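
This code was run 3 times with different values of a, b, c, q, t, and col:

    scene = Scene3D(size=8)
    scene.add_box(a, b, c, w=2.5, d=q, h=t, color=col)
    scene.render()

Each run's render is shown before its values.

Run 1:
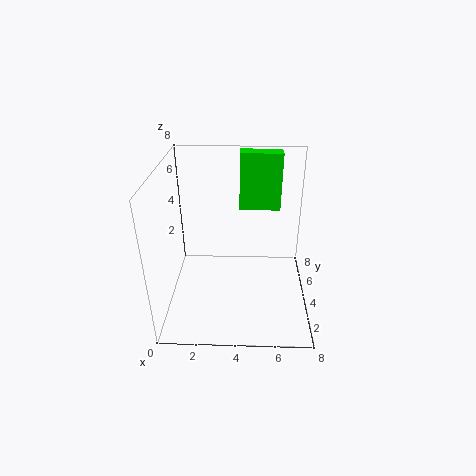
a = 4; b = 6.5; c = 4.5; q = 1; t = 3.5; col = 'lime'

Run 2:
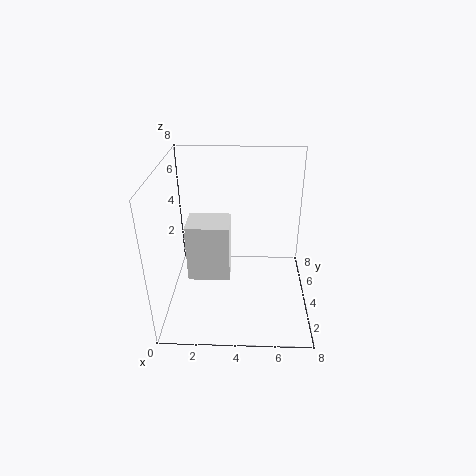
a = 1; b = 4; c = 1; q = 2; t = 3.5; col = 'white'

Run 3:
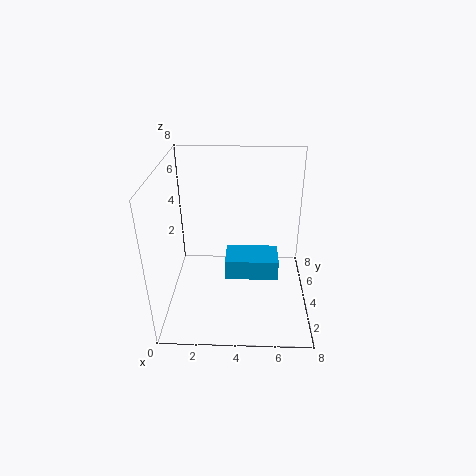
a = 3.5; b = 1; c = 3.5; q = 1.5; t = 1; col = 'deepskyblue'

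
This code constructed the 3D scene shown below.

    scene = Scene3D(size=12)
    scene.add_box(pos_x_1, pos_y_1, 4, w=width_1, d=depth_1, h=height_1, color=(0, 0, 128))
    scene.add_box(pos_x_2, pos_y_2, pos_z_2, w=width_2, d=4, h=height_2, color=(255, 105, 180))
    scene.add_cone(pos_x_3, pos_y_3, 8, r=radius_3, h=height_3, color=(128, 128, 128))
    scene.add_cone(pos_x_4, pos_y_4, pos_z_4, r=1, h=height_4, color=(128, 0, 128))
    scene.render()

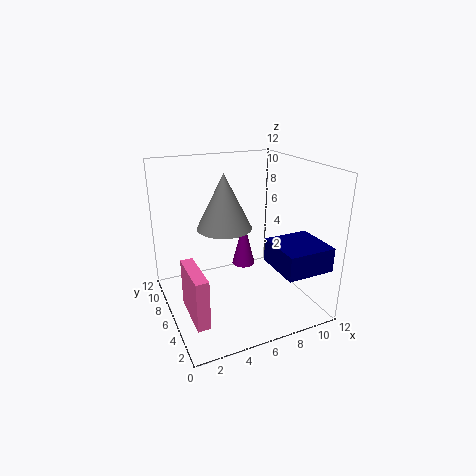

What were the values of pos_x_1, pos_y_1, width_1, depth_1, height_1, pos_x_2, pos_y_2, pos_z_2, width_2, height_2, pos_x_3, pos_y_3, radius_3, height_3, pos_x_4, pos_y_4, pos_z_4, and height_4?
pos_x_1 = 8; pos_y_1 = 1; width_1 = 4; depth_1 = 4; height_1 = 2; pos_x_2 = 1; pos_y_2 = 2; pos_z_2 = 1; width_2 = 1; height_2 = 4; pos_x_3 = 4; pos_y_3 = 4; radius_3 = 2; height_3 = 4; pos_x_4 = 7; pos_y_4 = 7; pos_z_4 = 3; height_4 = 4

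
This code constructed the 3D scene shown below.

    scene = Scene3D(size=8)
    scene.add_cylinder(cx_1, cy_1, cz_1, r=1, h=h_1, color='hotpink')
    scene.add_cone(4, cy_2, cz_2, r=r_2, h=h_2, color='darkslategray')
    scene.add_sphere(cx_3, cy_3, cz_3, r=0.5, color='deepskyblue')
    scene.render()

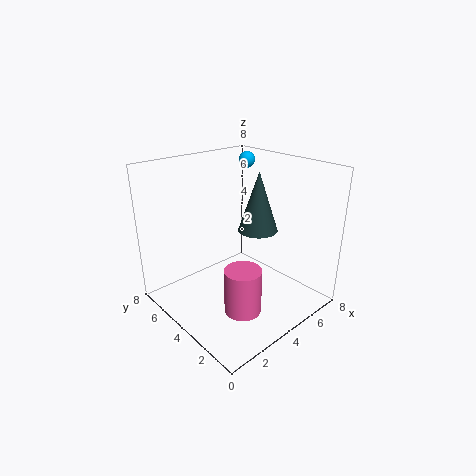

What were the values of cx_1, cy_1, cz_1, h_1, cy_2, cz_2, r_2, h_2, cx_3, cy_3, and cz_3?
cx_1 = 3
cy_1 = 2.5
cz_1 = 0.5
h_1 = 2.5
cy_2 = 2.5
cz_2 = 5
r_2 = 1
h_2 = 3
cx_3 = 7
cy_3 = 6.5
cz_3 = 7.5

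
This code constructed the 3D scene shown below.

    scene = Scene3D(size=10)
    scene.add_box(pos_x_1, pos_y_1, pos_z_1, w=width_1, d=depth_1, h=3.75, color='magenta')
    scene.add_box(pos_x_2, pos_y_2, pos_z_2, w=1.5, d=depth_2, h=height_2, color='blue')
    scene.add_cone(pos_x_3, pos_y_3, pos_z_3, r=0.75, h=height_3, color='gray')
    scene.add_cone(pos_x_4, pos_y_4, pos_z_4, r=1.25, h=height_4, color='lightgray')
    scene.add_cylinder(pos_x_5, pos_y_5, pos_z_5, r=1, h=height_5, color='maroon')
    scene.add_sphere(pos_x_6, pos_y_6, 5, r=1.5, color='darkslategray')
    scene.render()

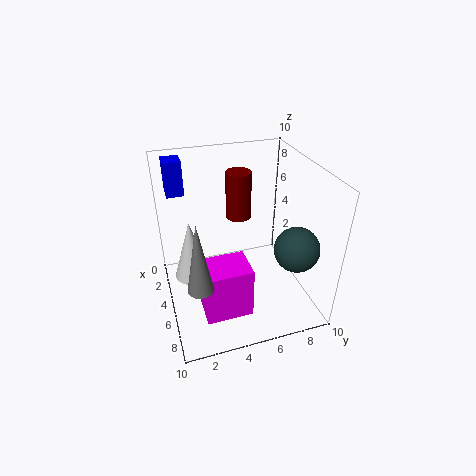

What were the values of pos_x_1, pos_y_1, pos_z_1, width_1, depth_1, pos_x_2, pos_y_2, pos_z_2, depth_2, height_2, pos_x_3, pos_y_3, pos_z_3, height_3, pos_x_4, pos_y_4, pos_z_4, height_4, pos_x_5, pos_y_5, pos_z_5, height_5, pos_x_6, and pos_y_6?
pos_x_1 = 5.25; pos_y_1 = 2; pos_z_1 = 0.25; width_1 = 2.5; depth_1 = 3.25; pos_x_2 = 0.5; pos_y_2 = 0.75; pos_z_2 = 7.25; depth_2 = 1.25; height_2 = 2.5; pos_x_3 = 9; pos_y_3 = 1.5; pos_z_3 = 4.75; height_3 = 4.25; pos_x_4 = 4.5; pos_y_4 = 1.75; pos_z_4 = 2.25; height_4 = 4.25; pos_x_5 = 1.25; pos_y_5 = 6.25; pos_z_5 = 4.5; height_5 = 3.75; pos_x_6 = 7.5; pos_y_6 = 8.25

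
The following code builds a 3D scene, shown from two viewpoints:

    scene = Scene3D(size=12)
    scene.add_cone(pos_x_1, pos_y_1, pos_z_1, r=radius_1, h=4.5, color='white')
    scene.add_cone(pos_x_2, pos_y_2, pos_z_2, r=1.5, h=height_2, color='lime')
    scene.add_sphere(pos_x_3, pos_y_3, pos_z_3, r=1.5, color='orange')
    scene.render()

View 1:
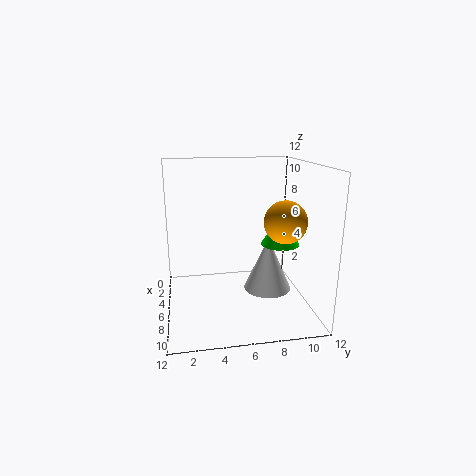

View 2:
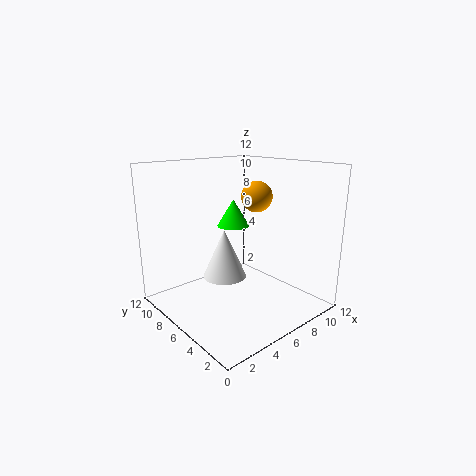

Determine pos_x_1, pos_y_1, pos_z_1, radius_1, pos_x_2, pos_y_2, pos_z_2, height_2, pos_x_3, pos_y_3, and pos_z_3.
pos_x_1 = 6.5, pos_y_1 = 8.5, pos_z_1 = 1.5, radius_1 = 2, pos_x_2 = 8, pos_y_2 = 9, pos_z_2 = 6, height_2 = 2.5, pos_x_3 = 10.5, pos_y_3 = 8.5, pos_z_3 = 8.5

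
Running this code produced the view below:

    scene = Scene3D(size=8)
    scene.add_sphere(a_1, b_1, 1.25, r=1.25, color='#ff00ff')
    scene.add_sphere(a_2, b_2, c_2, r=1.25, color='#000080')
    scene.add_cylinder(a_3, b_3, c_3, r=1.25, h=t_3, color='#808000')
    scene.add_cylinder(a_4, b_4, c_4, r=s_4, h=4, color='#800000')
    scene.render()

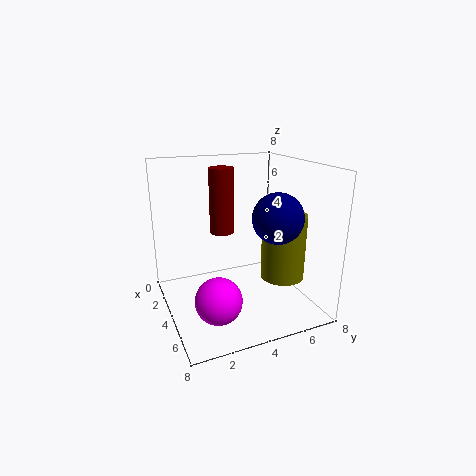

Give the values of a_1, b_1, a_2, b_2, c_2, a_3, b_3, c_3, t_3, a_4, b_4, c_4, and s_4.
a_1 = 5.5, b_1 = 2.25, a_2 = 6.5, b_2 = 5, c_2 = 5.75, a_3 = 4.75, b_3 = 6.5, c_3 = 1.5, t_3 = 3.75, a_4 = 1.5, b_4 = 4, c_4 = 3.5, s_4 = 0.75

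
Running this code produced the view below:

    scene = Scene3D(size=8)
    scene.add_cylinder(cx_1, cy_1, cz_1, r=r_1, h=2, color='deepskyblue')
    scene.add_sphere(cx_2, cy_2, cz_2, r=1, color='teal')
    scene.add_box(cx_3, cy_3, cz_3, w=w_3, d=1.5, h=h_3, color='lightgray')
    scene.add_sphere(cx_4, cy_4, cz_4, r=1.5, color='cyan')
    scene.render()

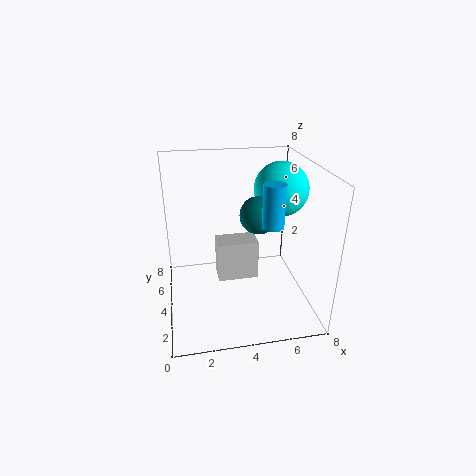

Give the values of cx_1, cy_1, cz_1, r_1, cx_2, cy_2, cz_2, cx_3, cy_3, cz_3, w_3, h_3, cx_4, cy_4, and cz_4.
cx_1 = 5, cy_1 = 1, cz_1 = 6, r_1 = 0.5, cx_2 = 5, cy_2 = 3.5, cz_2 = 5.5, cx_3 = 3, cy_3 = 5, cz_3 = 0.5, w_3 = 2.5, h_3 = 2.5, cx_4 = 6.5, cy_4 = 4.5, cz_4 = 6.5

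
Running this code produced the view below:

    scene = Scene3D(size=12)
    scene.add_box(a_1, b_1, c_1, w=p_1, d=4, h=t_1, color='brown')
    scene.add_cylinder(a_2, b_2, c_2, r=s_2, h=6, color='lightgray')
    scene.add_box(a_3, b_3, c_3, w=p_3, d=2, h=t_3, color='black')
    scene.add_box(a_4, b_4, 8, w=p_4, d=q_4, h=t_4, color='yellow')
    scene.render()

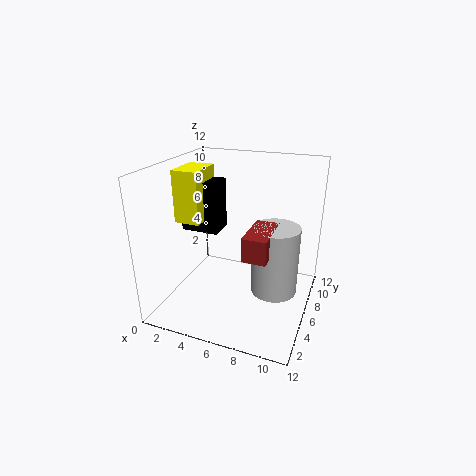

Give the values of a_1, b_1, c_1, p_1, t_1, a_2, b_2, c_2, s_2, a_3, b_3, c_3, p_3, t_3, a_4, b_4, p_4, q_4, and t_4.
a_1 = 7
b_1 = 4
c_1 = 5
p_1 = 2
t_1 = 2
a_2 = 9
b_2 = 7
c_2 = 1
s_2 = 2
a_3 = 2
b_3 = 4
c_3 = 7
p_3 = 3
t_3 = 4
a_4 = 2
b_4 = 3
p_4 = 2
q_4 = 3
t_4 = 4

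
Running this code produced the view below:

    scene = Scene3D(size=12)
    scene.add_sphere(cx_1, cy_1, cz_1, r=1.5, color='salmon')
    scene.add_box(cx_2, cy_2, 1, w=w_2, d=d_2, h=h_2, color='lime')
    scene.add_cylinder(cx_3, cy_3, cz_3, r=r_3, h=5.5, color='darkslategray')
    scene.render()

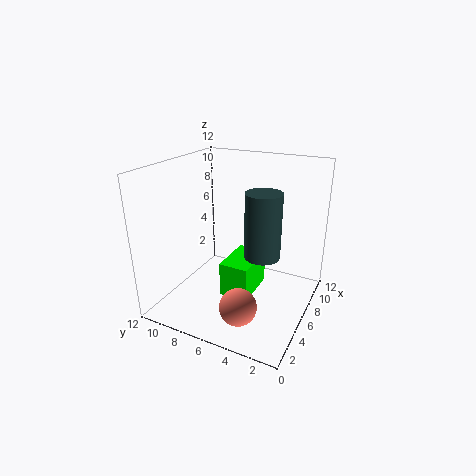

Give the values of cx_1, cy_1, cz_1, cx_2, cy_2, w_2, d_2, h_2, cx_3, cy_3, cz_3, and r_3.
cx_1 = 3, cy_1 = 4.5, cz_1 = 1.5, cx_2 = 4.5, cy_2 = 4.5, w_2 = 4, d_2 = 2.5, h_2 = 3, cx_3 = 6.5, cy_3 = 4, cz_3 = 4.5, r_3 = 1.5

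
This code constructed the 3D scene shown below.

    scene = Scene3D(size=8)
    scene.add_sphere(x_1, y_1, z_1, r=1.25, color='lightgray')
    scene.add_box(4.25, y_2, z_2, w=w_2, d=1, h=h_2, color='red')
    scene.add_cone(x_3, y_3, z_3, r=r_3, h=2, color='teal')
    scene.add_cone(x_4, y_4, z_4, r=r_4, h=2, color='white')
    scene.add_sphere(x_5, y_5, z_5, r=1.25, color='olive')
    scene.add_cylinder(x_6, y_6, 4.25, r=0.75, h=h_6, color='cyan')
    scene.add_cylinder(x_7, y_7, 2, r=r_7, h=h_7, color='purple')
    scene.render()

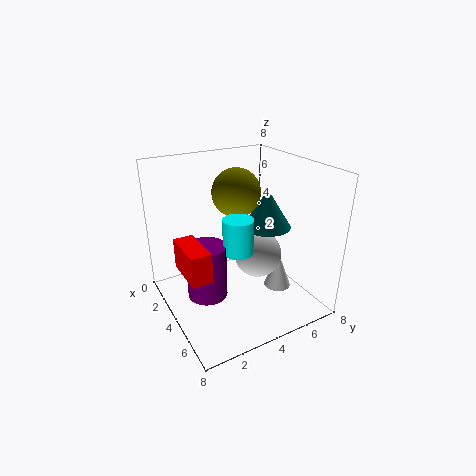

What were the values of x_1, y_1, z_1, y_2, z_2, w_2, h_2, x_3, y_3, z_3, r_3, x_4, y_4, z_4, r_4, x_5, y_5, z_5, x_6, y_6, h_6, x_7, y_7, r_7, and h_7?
x_1 = 5.25
y_1 = 4.5
z_1 = 3.5
y_2 = 0.25
z_2 = 3.5
w_2 = 2.25
h_2 = 1.5
x_3 = 5.25
y_3 = 5
z_3 = 5
r_3 = 1.25
x_4 = 5.5
y_4 = 5.75
z_4 = 1.25
r_4 = 0.75
x_5 = 4.25
y_5 = 3.75
z_5 = 6.75
x_6 = 5.75
y_6 = 3
h_6 = 1.75
x_7 = 5.25
y_7 = 1.5
r_7 = 1
h_7 = 2.75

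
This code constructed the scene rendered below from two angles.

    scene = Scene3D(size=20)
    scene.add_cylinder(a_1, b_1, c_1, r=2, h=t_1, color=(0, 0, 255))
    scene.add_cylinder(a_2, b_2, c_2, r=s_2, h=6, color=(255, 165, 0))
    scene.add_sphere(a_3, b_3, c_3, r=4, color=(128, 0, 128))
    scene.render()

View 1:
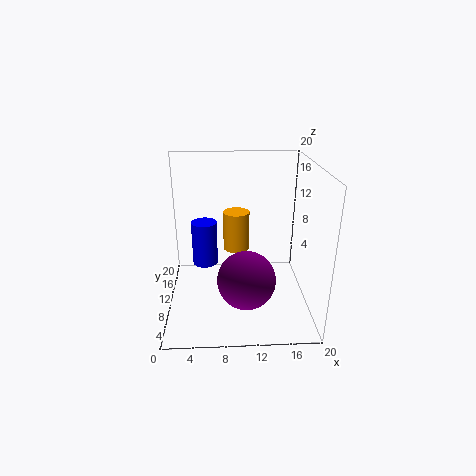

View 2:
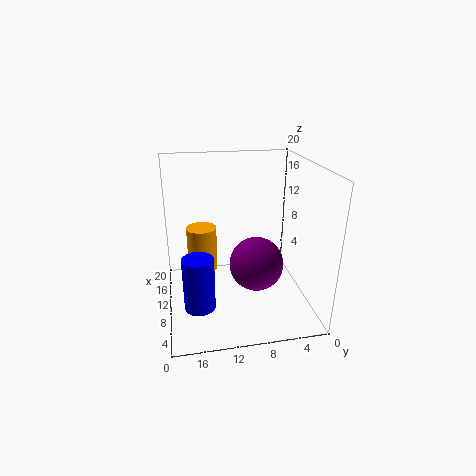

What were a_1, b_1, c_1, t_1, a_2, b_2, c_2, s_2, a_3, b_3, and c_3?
a_1 = 5
b_1 = 16
c_1 = 3
t_1 = 7
a_2 = 10
b_2 = 15
c_2 = 6
s_2 = 2
a_3 = 11
b_3 = 7
c_3 = 5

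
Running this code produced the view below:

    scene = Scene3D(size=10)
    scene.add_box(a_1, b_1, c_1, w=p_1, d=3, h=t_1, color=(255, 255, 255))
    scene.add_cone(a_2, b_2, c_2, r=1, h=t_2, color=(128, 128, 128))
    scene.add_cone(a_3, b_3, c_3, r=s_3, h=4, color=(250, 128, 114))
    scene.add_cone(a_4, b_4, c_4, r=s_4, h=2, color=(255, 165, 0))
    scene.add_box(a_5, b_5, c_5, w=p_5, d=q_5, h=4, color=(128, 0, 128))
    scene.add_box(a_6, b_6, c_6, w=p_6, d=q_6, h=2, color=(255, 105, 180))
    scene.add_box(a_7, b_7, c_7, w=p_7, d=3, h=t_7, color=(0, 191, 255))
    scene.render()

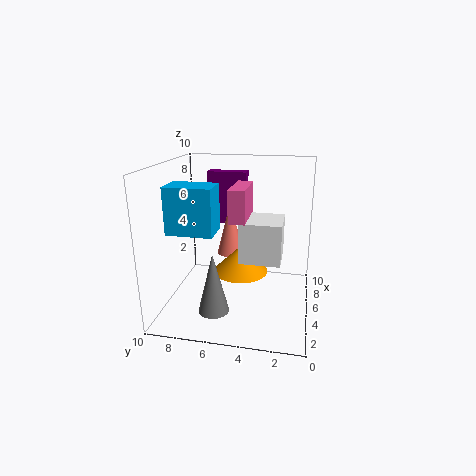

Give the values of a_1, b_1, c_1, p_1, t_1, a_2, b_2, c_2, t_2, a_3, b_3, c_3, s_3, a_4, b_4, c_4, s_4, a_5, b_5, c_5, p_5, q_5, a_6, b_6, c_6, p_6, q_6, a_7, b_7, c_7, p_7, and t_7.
a_1 = 5
b_1 = 2
c_1 = 3
p_1 = 3
t_1 = 3
a_2 = 2
b_2 = 6
c_2 = 1
t_2 = 4
a_3 = 7
b_3 = 6
c_3 = 3
s_3 = 1
a_4 = 6
b_4 = 5
c_4 = 2
s_4 = 2
a_5 = 8
b_5 = 5
c_5 = 5
p_5 = 1
q_5 = 3
a_6 = 2
b_6 = 4
c_6 = 7
p_6 = 3
q_6 = 1
a_7 = 2
b_7 = 6
c_7 = 6
p_7 = 2
t_7 = 3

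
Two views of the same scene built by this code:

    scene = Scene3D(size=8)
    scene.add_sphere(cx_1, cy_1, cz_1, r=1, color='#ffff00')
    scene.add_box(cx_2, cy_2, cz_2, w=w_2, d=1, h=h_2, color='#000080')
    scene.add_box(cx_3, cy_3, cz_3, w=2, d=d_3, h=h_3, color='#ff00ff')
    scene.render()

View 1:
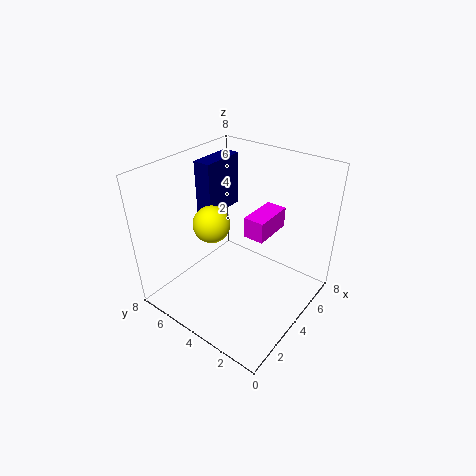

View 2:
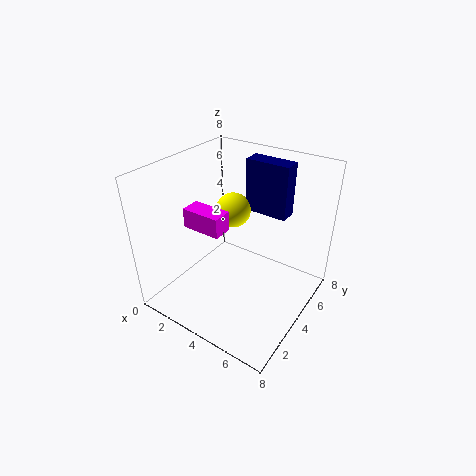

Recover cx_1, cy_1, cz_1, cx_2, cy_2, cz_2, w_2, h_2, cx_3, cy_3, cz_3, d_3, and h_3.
cx_1 = 3; cy_1 = 5; cz_1 = 5; cx_2 = 3.5; cy_2 = 5.5; cz_2 = 5; w_2 = 2.5; h_2 = 3; cx_3 = 2.5; cy_3 = 1.5; cz_3 = 5.5; d_3 = 1; h_3 = 1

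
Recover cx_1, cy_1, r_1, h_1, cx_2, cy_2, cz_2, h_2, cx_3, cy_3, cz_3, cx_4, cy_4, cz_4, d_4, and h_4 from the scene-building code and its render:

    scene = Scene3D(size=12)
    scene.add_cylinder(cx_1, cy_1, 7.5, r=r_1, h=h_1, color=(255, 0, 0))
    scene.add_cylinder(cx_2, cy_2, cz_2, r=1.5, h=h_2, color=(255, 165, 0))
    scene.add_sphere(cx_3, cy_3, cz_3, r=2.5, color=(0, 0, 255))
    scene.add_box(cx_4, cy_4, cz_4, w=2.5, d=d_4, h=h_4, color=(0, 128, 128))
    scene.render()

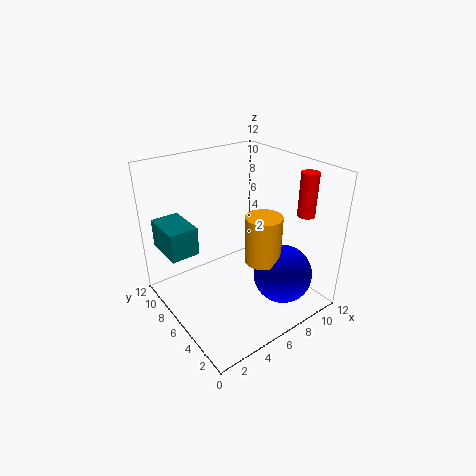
cx_1 = 11.25; cy_1 = 3.5; r_1 = 0.75; h_1 = 3.75; cx_2 = 7.25; cy_2 = 4.25; cz_2 = 4.25; h_2 = 4; cx_3 = 8.75; cy_3 = 3.25; cz_3 = 2.75; cx_4 = 1; cy_4 = 8.25; cz_4 = 4.25; d_4 = 3.75; h_4 = 2.5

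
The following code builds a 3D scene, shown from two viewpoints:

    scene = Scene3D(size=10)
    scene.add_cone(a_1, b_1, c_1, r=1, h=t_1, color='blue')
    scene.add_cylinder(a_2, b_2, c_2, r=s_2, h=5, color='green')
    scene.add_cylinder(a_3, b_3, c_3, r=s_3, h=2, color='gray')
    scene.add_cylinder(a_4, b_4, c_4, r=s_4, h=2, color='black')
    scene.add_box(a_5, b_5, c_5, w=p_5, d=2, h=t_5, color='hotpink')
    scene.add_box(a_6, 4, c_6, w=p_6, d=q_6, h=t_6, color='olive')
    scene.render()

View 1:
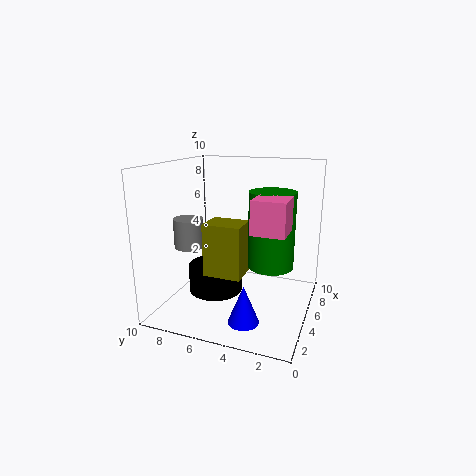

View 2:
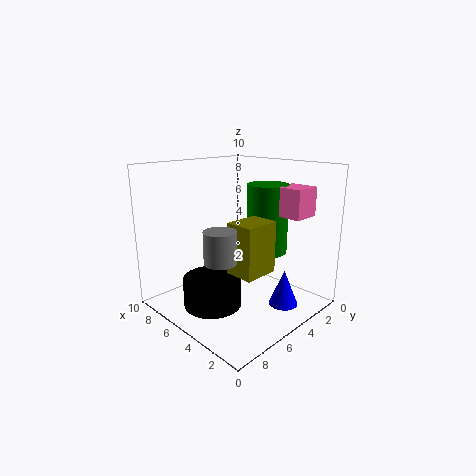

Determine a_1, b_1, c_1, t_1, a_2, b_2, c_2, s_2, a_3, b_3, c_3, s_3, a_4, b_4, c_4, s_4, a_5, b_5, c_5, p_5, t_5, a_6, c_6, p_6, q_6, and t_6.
a_1 = 2, b_1 = 3.5, c_1 = 0.5, t_1 = 2.5, a_2 = 4.5, b_2 = 2.5, c_2 = 3.5, s_2 = 1.5, a_3 = 3.5, b_3 = 8, c_3 = 4.5, s_3 = 1, a_4 = 5.5, b_4 = 7, c_4 = 0.5, s_4 = 2, a_5 = 1.5, b_5 = 1, c_5 = 6.5, p_5 = 2, t_5 = 2, a_6 = 2.5, c_6 = 3, p_6 = 2, q_6 = 2.5, t_6 = 3.5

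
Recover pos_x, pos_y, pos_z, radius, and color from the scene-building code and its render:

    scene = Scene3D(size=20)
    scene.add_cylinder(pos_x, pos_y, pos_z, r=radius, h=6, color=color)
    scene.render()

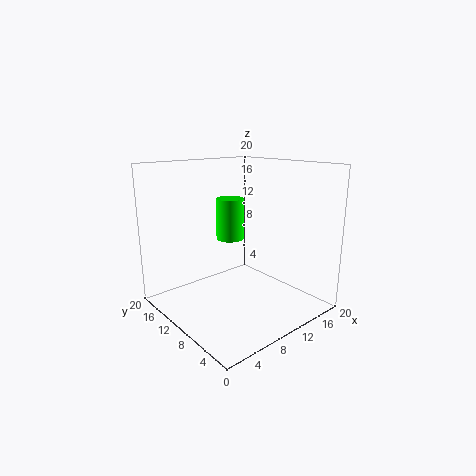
pos_x = 11, pos_y = 13, pos_z = 9, radius = 2, color = 'lime'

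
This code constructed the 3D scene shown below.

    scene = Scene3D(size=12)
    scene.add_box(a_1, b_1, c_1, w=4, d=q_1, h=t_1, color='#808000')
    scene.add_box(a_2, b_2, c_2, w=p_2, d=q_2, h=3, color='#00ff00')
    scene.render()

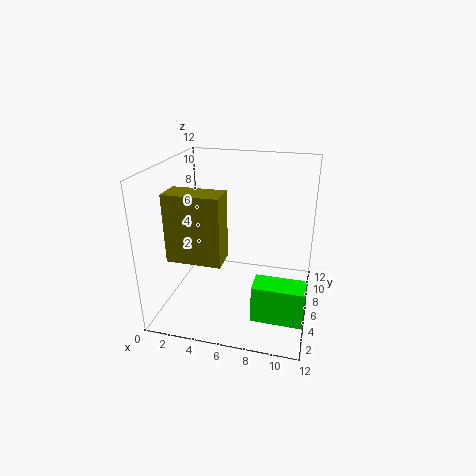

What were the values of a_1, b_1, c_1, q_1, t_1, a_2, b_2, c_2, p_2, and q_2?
a_1 = 2
b_1 = 1
c_1 = 6
q_1 = 2
t_1 = 5
a_2 = 8
b_2 = 2
c_2 = 1
p_2 = 4
q_2 = 2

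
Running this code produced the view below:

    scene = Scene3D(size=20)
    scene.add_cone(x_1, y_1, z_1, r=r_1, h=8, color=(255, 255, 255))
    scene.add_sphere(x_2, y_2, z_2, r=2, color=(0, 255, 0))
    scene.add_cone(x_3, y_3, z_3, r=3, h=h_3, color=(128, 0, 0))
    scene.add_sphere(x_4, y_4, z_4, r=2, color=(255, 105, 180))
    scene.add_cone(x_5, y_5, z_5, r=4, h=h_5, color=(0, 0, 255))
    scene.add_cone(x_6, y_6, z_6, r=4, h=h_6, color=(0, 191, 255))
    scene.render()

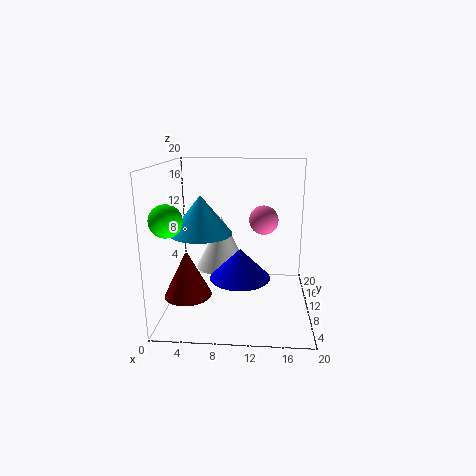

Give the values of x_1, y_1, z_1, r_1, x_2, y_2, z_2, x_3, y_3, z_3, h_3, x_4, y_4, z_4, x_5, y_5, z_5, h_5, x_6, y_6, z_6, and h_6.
x_1 = 7, y_1 = 15.5, z_1 = 3.5, r_1 = 4, x_2 = 2, y_2 = 3.5, z_2 = 14, x_3 = 4, y_3 = 4.5, z_3 = 4, h_3 = 6, x_4 = 13.5, y_4 = 10.5, z_4 = 12.5, x_5 = 10.5, y_5 = 7, z_5 = 5.5, h_5 = 4, x_6 = 5.5, y_6 = 7, z_6 = 11.5, h_6 = 5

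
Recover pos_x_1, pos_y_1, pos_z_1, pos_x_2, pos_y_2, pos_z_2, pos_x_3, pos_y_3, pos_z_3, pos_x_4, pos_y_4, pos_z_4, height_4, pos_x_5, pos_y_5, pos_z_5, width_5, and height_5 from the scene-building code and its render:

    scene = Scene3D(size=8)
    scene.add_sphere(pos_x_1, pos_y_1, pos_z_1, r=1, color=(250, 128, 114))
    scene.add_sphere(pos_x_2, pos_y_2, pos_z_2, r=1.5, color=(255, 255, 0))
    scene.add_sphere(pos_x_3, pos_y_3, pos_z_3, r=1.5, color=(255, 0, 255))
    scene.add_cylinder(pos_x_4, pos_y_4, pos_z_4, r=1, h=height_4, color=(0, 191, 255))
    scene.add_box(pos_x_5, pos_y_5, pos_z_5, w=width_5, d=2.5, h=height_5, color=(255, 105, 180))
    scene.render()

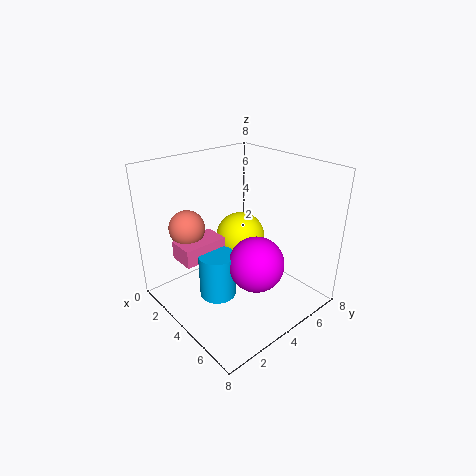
pos_x_1 = 2, pos_y_1 = 2, pos_z_1 = 4.5, pos_x_2 = 2.5, pos_y_2 = 5.5, pos_z_2 = 3, pos_x_3 = 5.5, pos_y_3 = 4, pos_z_3 = 3, pos_x_4 = 4, pos_y_4 = 2.5, pos_z_4 = 1, height_4 = 2.5, pos_x_5 = 2, pos_y_5 = 1, pos_z_5 = 3, width_5 = 1.5, height_5 = 1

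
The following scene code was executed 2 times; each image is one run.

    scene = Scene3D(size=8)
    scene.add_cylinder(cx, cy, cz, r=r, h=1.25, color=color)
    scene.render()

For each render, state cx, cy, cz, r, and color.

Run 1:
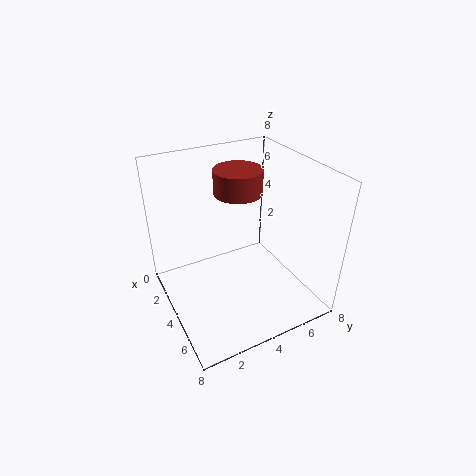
cx = 4, cy = 4, cz = 6.75, r = 1.25, color = 'brown'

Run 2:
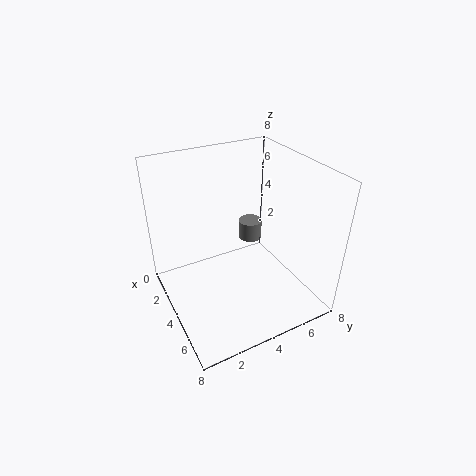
cx = 1.5, cy = 6.25, cz = 2, r = 0.75, color = 'gray'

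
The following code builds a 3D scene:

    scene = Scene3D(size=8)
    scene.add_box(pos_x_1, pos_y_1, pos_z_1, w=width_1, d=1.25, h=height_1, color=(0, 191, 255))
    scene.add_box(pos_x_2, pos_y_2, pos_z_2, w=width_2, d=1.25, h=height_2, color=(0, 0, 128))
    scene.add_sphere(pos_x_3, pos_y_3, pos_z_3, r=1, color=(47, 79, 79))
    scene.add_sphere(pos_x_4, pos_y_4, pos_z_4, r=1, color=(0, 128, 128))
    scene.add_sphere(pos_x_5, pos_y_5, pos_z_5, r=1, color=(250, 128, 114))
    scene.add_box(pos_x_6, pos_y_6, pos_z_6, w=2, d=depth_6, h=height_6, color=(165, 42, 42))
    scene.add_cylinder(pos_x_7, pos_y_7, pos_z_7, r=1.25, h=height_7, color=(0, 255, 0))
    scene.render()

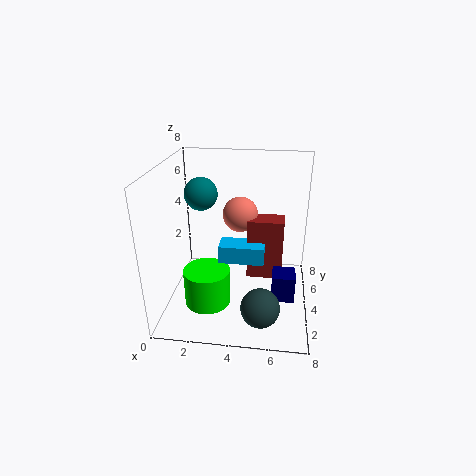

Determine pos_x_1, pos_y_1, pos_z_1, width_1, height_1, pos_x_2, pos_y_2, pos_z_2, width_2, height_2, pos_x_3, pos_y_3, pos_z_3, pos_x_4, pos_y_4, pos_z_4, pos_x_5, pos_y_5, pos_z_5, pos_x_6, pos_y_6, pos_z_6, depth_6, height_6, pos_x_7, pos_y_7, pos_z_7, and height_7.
pos_x_1 = 3
pos_y_1 = 3.25
pos_z_1 = 2.75
width_1 = 2.5
height_1 = 1
pos_x_2 = 6
pos_y_2 = 2.5
pos_z_2 = 1
width_2 = 1.25
height_2 = 1.5
pos_x_3 = 5.5
pos_y_3 = 1.25
pos_z_3 = 1.5
pos_x_4 = 1.5
pos_y_4 = 6
pos_z_4 = 5.75
pos_x_5 = 4
pos_y_5 = 5
pos_z_5 = 5
pos_x_6 = 4.5
pos_y_6 = 4
pos_z_6 = 1.5
depth_6 = 1.25
height_6 = 3.5
pos_x_7 = 2.5
pos_y_7 = 2.5
pos_z_7 = 0.75
height_7 = 2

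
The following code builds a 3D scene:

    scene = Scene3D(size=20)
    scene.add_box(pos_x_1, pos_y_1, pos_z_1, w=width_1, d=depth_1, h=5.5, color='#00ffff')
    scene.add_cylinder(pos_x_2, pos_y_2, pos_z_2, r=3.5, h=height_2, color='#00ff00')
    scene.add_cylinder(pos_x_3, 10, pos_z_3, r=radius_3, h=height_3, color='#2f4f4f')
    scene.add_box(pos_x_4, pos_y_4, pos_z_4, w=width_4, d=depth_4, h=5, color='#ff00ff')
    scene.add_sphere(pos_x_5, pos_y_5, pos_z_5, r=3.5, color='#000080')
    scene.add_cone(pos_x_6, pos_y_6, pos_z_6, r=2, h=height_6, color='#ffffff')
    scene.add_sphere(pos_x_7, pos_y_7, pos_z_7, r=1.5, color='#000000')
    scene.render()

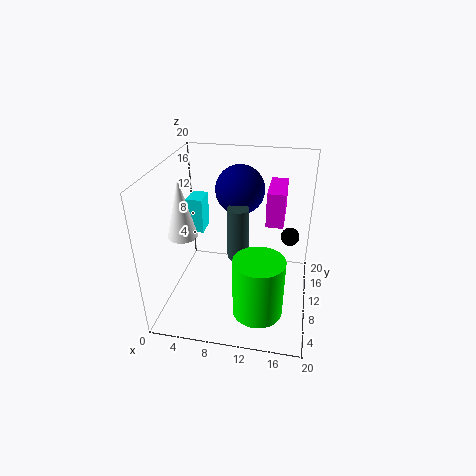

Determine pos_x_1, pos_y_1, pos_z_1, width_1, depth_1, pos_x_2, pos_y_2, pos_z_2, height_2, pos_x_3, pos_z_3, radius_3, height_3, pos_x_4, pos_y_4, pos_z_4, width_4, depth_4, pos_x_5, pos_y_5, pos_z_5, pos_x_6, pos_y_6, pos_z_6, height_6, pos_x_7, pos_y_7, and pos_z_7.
pos_x_1 = 1; pos_y_1 = 14.5; pos_z_1 = 7.5; width_1 = 2.5; depth_1 = 3.5; pos_x_2 = 13.5; pos_y_2 = 6.5; pos_z_2 = 0.5; height_2 = 8.5; pos_x_3 = 10; pos_z_3 = 7; radius_3 = 1.5; height_3 = 7.5; pos_x_4 = 13.5; pos_y_4 = 12; pos_z_4 = 11; width_4 = 2.5; depth_4 = 6.5; pos_x_5 = 9.5; pos_y_5 = 14; pos_z_5 = 15.5; pos_x_6 = 3; pos_y_6 = 7.5; pos_z_6 = 11; height_6 = 8; pos_x_7 = 17; pos_y_7 = 18.5; pos_z_7 = 6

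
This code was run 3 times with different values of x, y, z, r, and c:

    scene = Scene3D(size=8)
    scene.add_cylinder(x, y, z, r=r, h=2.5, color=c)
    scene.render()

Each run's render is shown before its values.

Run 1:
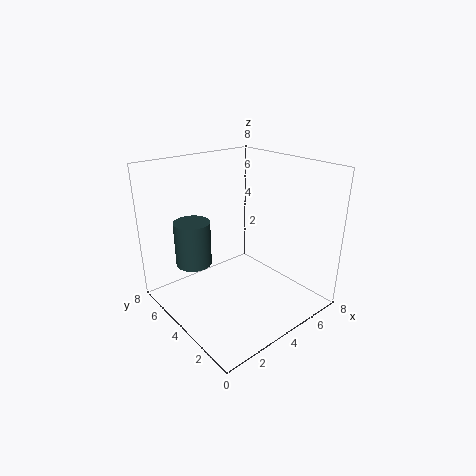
x = 2
y = 5.5
z = 2.5
r = 1
c = 'darkslategray'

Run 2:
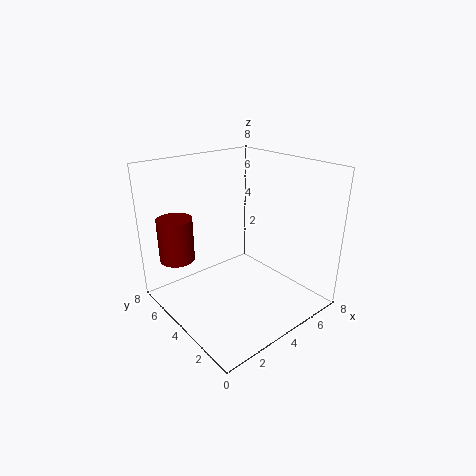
x = 1.5
y = 6.5
z = 2.5
r = 1
c = 'maroon'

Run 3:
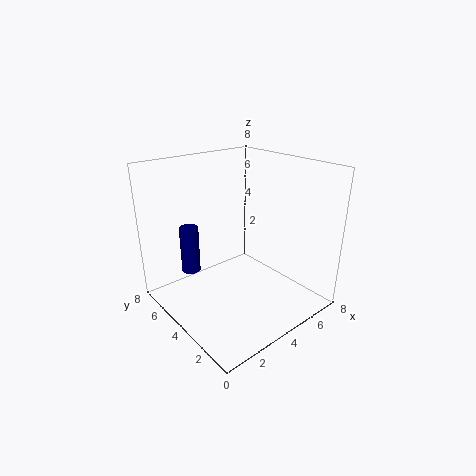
x = 1.5
y = 5
z = 2.5
r = 0.5
c = 'navy'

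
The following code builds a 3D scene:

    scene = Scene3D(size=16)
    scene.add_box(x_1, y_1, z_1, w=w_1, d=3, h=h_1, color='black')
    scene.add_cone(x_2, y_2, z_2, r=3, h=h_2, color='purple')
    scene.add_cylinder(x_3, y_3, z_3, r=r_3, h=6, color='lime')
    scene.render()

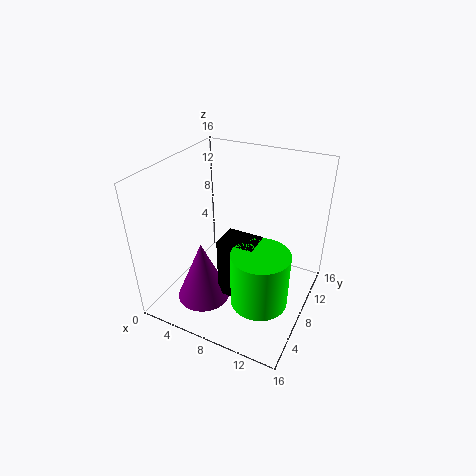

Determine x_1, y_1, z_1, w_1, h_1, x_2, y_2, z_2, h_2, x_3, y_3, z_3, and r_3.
x_1 = 7; y_1 = 5; z_1 = 2; w_1 = 4; h_1 = 7; x_2 = 5; y_2 = 5; z_2 = 1; h_2 = 7; x_3 = 12; y_3 = 5; z_3 = 3; r_3 = 3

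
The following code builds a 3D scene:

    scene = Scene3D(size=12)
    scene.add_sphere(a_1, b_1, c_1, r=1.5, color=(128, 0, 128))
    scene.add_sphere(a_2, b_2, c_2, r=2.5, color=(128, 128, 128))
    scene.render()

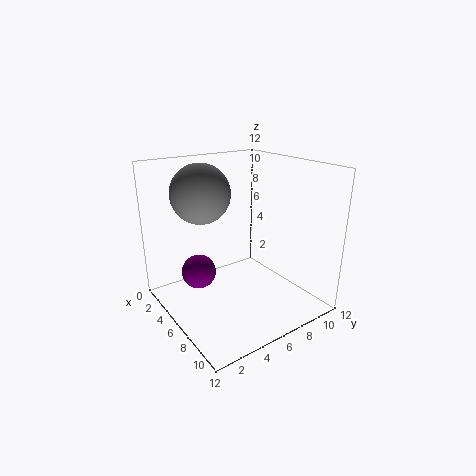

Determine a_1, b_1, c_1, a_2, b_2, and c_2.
a_1 = 3.5
b_1 = 3.5
c_1 = 2.5
a_2 = 3.5
b_2 = 4
c_2 = 9.5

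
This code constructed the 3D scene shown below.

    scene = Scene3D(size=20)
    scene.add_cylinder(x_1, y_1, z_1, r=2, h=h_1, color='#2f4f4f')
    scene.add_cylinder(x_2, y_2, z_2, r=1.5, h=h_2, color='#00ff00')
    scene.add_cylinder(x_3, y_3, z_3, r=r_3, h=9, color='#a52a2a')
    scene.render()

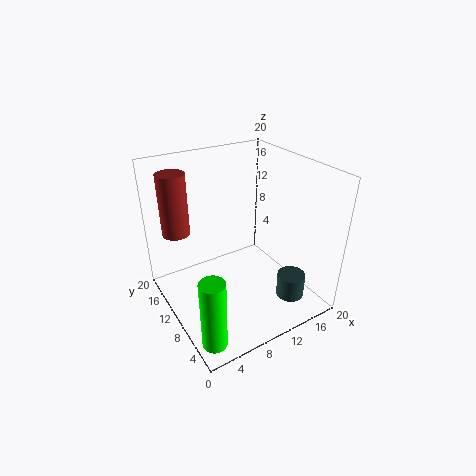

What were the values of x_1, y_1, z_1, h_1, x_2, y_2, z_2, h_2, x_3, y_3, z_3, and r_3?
x_1 = 16, y_1 = 5, z_1 = 1, h_1 = 3.5, x_2 = 1.5, y_2 = 1.5, z_2 = 2.5, h_2 = 9, x_3 = 3.5, y_3 = 16.5, z_3 = 9.5, r_3 = 2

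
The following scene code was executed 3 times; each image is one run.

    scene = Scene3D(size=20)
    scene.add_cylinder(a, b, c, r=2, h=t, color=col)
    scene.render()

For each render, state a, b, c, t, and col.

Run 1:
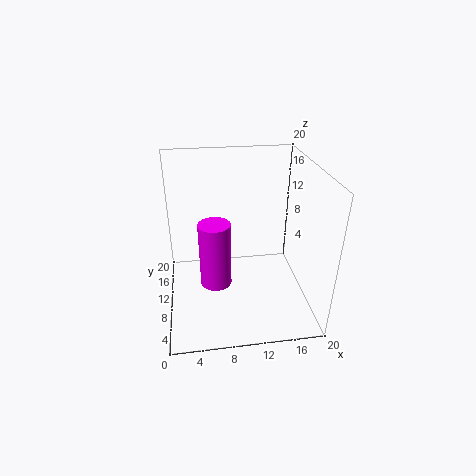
a = 6.5
b = 6
c = 6
t = 8.5
col = 'magenta'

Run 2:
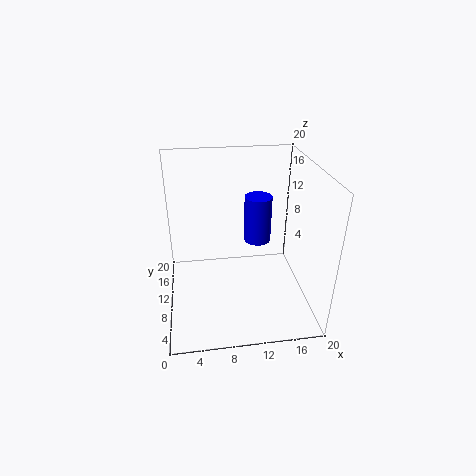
a = 13.5
b = 13.5
c = 7.5
t = 7
col = 'blue'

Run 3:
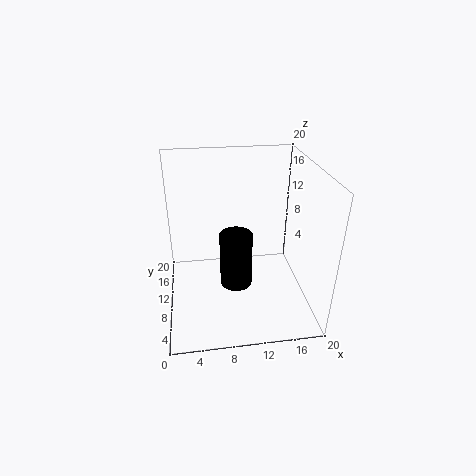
a = 9
b = 5
c = 6.5
t = 7
col = 'black'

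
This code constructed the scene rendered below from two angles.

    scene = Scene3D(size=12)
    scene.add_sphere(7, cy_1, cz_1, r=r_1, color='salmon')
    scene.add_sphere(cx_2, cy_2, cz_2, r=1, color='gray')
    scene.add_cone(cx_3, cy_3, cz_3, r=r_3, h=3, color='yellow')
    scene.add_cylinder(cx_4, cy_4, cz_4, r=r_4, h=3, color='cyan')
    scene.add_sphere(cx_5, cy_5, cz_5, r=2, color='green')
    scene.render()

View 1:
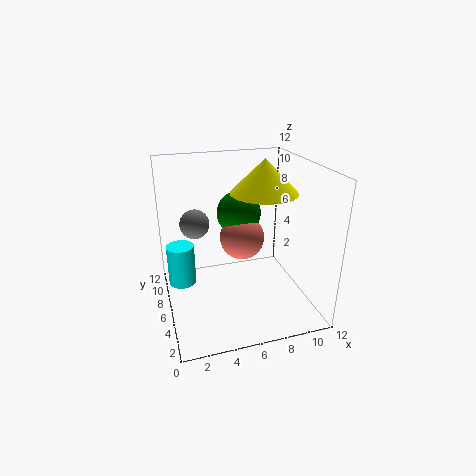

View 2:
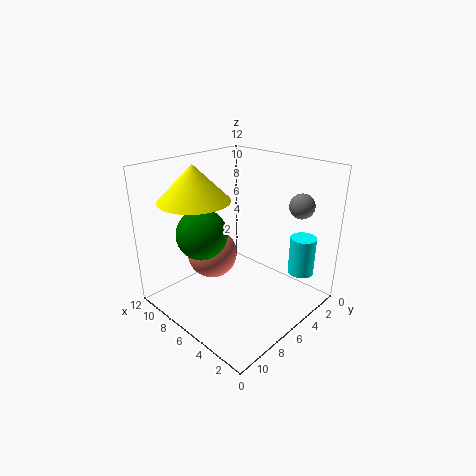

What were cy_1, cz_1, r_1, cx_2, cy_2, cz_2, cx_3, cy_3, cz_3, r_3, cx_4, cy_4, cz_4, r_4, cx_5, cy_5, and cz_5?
cy_1 = 8, cz_1 = 5, r_1 = 2, cx_2 = 2, cy_2 = 3, cz_2 = 9, cx_3 = 9, cy_3 = 8, cz_3 = 9, r_3 = 3, cx_4 = 1, cy_4 = 4, cz_4 = 4, r_4 = 1, cx_5 = 7, cy_5 = 9, cz_5 = 7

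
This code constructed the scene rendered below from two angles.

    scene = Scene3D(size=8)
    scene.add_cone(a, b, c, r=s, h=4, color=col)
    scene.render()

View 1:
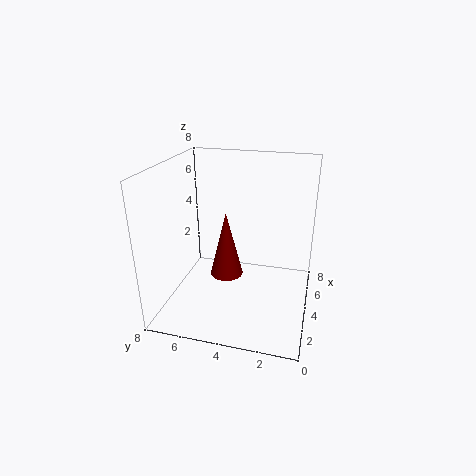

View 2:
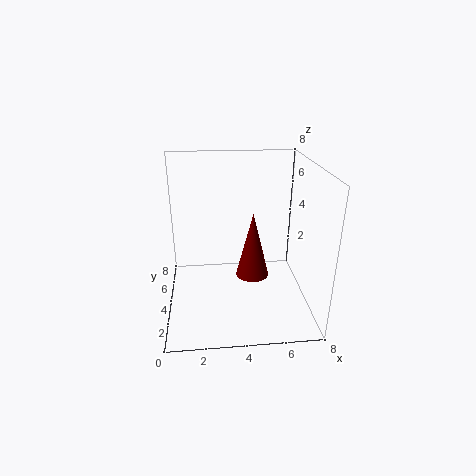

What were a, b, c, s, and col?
a = 5
b = 5
c = 1
s = 1
col = 'maroon'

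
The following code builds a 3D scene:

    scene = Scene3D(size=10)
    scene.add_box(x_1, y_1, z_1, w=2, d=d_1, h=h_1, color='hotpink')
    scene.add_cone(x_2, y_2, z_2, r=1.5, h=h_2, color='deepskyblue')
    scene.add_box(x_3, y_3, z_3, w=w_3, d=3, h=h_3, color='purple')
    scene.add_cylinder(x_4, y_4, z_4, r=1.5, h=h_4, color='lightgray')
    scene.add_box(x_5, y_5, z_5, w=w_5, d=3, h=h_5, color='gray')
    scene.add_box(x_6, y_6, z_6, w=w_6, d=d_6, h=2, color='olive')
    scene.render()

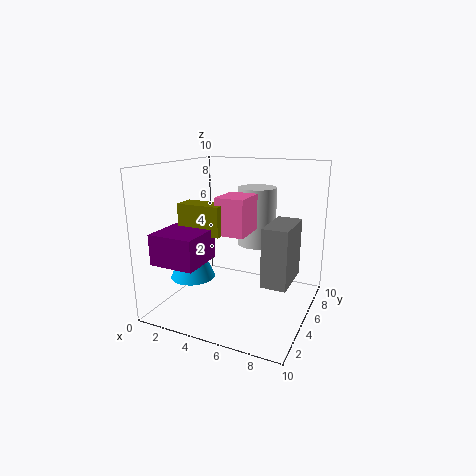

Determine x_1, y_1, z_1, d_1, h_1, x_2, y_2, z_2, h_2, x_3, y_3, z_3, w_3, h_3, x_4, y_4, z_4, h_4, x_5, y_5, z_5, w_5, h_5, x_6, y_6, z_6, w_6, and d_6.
x_1 = 4, y_1 = 3.5, z_1 = 5.5, d_1 = 2.5, h_1 = 2.5, x_2 = 2.5, y_2 = 3, z_2 = 2.5, h_2 = 3.5, x_3 = 1, y_3 = 0.5, z_3 = 4, w_3 = 3, h_3 = 2, x_4 = 5, y_4 = 8.5, z_4 = 3.5, h_4 = 4.5, x_5 = 8, y_5 = 1.5, z_5 = 3.5, w_5 = 1.5, h_5 = 3.5, x_6 = 1.5, y_6 = 3, z_6 = 5.5, w_6 = 3, d_6 = 1.5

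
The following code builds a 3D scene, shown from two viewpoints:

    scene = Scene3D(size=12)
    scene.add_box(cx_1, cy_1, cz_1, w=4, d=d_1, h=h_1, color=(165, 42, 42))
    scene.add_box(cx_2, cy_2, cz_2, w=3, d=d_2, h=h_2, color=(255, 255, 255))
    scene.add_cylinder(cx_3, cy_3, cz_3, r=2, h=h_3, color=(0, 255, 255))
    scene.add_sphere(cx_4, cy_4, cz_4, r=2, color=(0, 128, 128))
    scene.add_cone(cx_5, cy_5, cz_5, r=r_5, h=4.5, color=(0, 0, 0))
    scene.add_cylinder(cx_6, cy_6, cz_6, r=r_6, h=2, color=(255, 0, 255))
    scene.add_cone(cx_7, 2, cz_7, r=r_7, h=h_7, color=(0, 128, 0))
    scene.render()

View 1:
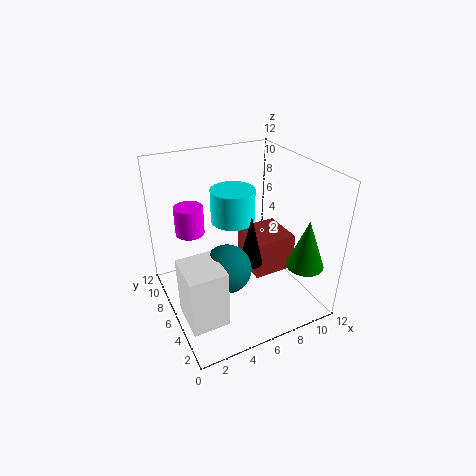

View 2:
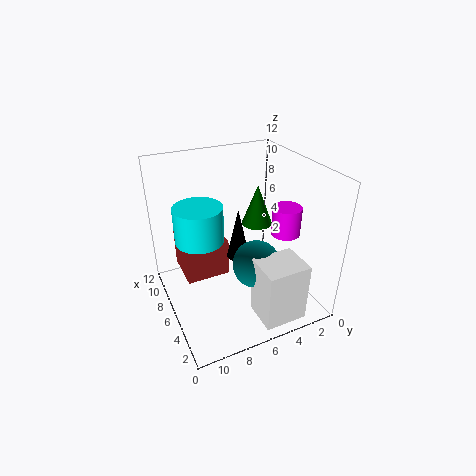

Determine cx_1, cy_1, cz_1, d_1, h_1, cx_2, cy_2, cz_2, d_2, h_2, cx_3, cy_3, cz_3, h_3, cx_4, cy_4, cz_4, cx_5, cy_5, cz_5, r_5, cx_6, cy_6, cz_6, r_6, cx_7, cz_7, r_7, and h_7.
cx_1 = 8, cy_1 = 6, cz_1 = 1, d_1 = 4, h_1 = 3.5, cx_2 = 0.5, cy_2 = 2.5, cz_2 = 0.5, d_2 = 3.5, h_2 = 5, cx_3 = 7, cy_3 = 9, cz_3 = 6, h_3 = 3, cx_4 = 4.5, cy_4 = 5, cz_4 = 4, cx_5 = 7, cy_5 = 5.5, cz_5 = 3.5, r_5 = 1, cx_6 = 1.5, cy_6 = 4.5, cz_6 = 8.5, r_6 = 1, cx_7 = 10, cz_7 = 4.5, r_7 = 1.5, h_7 = 4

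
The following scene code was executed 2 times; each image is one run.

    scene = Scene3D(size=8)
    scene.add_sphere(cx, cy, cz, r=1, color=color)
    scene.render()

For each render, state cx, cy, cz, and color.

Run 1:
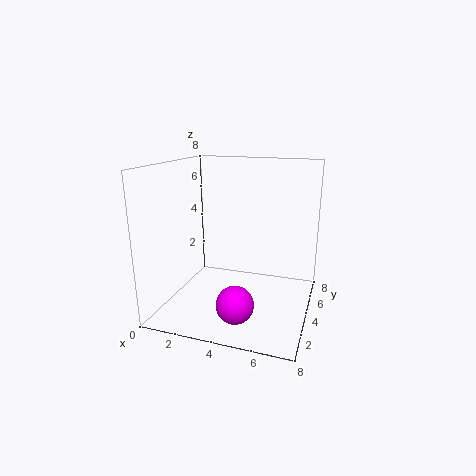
cx = 4.5; cy = 2; cz = 1; color = 'magenta'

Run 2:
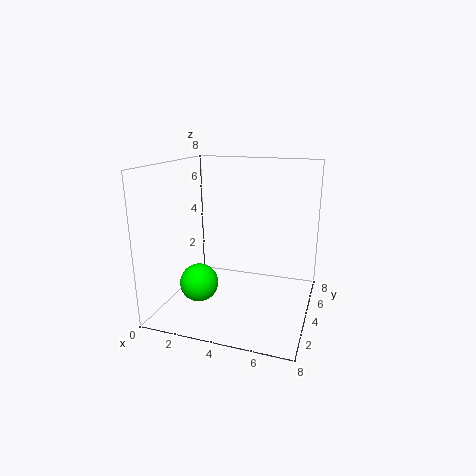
cx = 2.5; cy = 2; cz = 2; color = 'lime'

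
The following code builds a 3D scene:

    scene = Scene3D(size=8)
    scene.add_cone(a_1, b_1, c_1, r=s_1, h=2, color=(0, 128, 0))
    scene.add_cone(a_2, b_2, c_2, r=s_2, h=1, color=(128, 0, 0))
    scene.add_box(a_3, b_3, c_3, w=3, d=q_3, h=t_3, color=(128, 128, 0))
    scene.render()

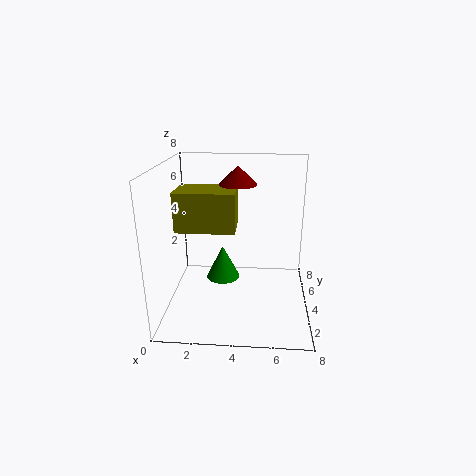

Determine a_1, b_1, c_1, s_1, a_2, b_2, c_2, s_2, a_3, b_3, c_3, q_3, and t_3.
a_1 = 3
b_1 = 5
c_1 = 1
s_1 = 1
a_2 = 4
b_2 = 4
c_2 = 7
s_2 = 1
a_3 = 1
b_3 = 2
c_3 = 5
q_3 = 2
t_3 = 2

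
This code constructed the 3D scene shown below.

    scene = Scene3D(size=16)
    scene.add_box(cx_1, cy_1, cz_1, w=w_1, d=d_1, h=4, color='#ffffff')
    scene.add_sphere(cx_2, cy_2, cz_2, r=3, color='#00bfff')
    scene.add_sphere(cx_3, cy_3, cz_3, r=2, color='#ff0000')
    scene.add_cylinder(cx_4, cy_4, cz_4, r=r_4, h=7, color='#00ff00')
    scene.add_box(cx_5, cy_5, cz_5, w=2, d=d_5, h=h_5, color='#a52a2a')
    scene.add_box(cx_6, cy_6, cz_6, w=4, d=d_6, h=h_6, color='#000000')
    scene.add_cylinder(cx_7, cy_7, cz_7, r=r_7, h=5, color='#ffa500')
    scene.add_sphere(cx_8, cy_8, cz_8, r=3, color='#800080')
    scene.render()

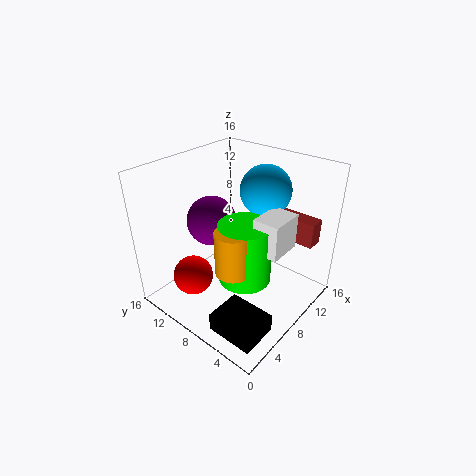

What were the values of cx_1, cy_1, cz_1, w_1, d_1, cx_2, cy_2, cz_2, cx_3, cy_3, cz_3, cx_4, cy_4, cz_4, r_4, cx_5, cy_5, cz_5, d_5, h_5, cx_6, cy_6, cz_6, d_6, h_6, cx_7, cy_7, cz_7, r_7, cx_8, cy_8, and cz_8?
cx_1 = 8
cy_1 = 3
cz_1 = 7
w_1 = 4
d_1 = 3
cx_2 = 13
cy_2 = 8
cz_2 = 12
cx_3 = 2
cy_3 = 9
cz_3 = 6
cx_4 = 8
cy_4 = 7
cz_4 = 3
r_4 = 3
cx_5 = 14
cy_5 = 2
cz_5 = 6
d_5 = 5
h_5 = 3
cx_6 = 1
cy_6 = 1
cz_6 = 1
d_6 = 5
h_6 = 2
cx_7 = 6
cy_7 = 7
cz_7 = 5
r_7 = 2
cx_8 = 9
cy_8 = 13
cz_8 = 8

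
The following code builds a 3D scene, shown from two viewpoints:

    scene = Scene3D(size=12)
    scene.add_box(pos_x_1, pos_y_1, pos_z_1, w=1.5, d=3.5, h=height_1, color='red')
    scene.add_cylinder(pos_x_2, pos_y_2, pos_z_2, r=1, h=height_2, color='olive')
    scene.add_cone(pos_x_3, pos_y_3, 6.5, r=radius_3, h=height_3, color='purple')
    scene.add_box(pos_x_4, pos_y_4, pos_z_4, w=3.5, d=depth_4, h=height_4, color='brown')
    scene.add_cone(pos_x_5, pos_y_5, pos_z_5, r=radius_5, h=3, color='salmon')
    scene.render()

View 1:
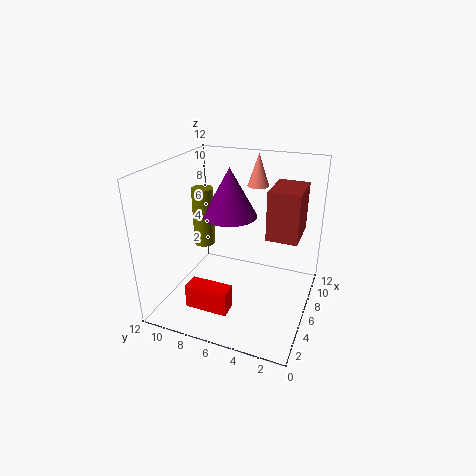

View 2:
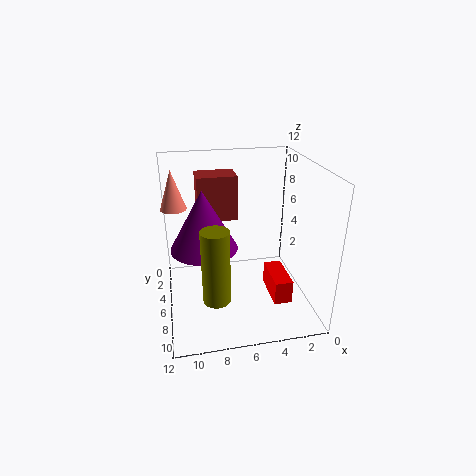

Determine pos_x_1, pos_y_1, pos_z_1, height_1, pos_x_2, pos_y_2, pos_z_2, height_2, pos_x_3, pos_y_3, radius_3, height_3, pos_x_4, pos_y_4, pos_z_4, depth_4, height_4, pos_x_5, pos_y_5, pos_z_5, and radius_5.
pos_x_1 = 2; pos_y_1 = 5.5; pos_z_1 = 1; height_1 = 2; pos_x_2 = 8.5; pos_y_2 = 10.5; pos_z_2 = 3.5; height_2 = 5.5; pos_x_3 = 9; pos_y_3 = 8; radius_3 = 2.5; height_3 = 4.5; pos_x_4 = 5.5; pos_y_4 = 1; pos_z_4 = 6.5; depth_4 = 2.5; height_4 = 4; pos_x_5 = 11; pos_y_5 = 6; pos_z_5 = 9; radius_5 = 1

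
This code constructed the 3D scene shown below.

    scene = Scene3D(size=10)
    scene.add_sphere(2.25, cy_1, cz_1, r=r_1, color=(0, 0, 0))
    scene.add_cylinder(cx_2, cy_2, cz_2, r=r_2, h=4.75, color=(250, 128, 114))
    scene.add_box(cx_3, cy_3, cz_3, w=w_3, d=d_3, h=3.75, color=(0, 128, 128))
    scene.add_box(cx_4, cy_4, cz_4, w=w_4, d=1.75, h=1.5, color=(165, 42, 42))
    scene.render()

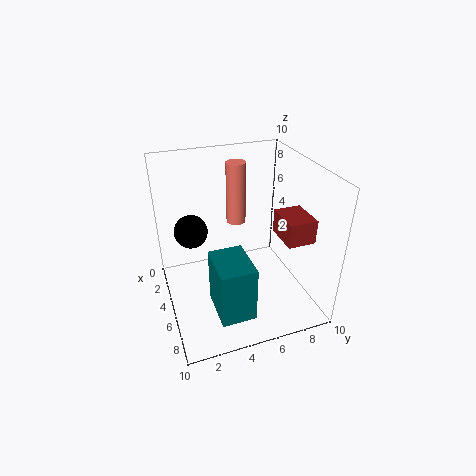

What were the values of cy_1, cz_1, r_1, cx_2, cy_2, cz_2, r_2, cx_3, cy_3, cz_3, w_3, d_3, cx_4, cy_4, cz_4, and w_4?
cy_1 = 2.25, cz_1 = 4.5, r_1 = 1.25, cx_2 = 1.75, cy_2 = 6, cz_2 = 4.5, r_2 = 0.75, cx_3 = 6.25, cy_3 = 2.5, cz_3 = 1.5, w_3 = 3, d_3 = 2.25, cx_4 = 6.75, cy_4 = 6.75, cz_4 = 6.25, w_4 = 2.25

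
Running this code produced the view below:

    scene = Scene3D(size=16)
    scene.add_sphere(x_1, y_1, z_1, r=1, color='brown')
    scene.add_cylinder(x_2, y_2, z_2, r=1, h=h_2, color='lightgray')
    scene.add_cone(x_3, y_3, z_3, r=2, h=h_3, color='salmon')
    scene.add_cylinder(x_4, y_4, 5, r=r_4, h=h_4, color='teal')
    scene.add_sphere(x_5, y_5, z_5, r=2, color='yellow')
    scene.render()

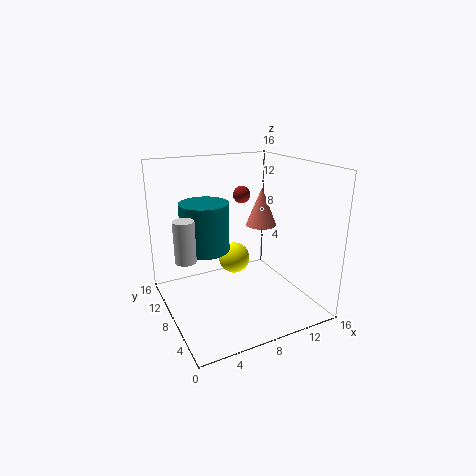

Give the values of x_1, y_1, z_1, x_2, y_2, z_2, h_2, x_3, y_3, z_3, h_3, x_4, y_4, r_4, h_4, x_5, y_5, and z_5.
x_1 = 10; y_1 = 11; z_1 = 12; x_2 = 1; y_2 = 5; z_2 = 8; h_2 = 4; x_3 = 14; y_3 = 13; z_3 = 7; h_3 = 5; x_4 = 6; y_4 = 13; r_4 = 3; h_4 = 6; x_5 = 10; y_5 = 13; z_5 = 3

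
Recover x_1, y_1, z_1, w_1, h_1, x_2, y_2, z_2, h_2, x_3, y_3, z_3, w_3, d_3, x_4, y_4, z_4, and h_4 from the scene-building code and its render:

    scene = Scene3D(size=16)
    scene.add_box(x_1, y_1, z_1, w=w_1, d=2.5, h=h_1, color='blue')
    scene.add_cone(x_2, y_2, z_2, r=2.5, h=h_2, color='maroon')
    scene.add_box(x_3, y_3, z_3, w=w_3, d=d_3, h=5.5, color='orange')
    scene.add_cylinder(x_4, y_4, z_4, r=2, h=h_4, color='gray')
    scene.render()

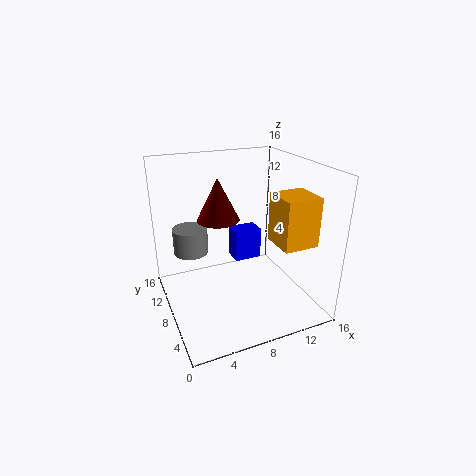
x_1 = 9.5
y_1 = 12
z_1 = 2.5
w_1 = 3.5
h_1 = 4
x_2 = 7
y_2 = 11.5
z_2 = 9
h_2 = 5
x_3 = 11.5
y_3 = 3.5
z_3 = 7.5
w_3 = 4
d_3 = 4
x_4 = 3.5
y_4 = 11.5
z_4 = 5.5
h_4 = 3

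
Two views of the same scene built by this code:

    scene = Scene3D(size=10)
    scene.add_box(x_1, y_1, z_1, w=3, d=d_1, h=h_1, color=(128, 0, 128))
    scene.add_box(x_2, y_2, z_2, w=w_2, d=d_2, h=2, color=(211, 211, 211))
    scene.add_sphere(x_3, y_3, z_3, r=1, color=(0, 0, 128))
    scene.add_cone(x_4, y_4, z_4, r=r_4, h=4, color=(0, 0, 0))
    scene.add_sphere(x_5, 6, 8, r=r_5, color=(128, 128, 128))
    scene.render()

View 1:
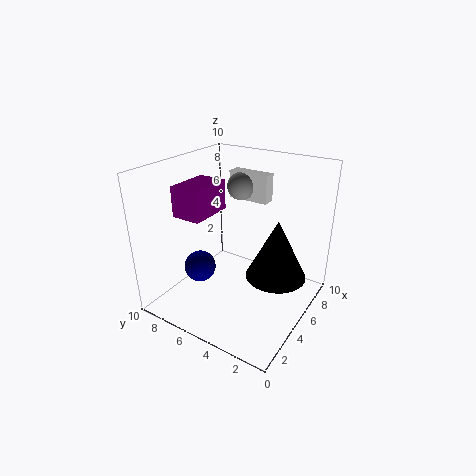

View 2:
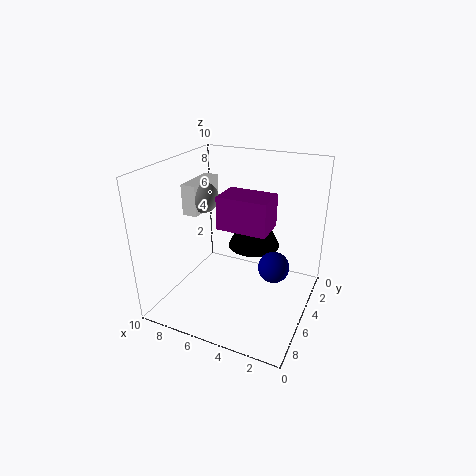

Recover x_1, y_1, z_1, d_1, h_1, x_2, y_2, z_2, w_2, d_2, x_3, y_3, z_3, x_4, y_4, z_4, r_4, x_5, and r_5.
x_1 = 2, y_1 = 6, z_1 = 7, d_1 = 2, h_1 = 2, x_2 = 7, y_2 = 4, z_2 = 7, w_2 = 1, d_2 = 3, x_3 = 2, y_3 = 6, z_3 = 4, x_4 = 5, y_4 = 2, z_4 = 3, r_4 = 2, x_5 = 7, r_5 = 1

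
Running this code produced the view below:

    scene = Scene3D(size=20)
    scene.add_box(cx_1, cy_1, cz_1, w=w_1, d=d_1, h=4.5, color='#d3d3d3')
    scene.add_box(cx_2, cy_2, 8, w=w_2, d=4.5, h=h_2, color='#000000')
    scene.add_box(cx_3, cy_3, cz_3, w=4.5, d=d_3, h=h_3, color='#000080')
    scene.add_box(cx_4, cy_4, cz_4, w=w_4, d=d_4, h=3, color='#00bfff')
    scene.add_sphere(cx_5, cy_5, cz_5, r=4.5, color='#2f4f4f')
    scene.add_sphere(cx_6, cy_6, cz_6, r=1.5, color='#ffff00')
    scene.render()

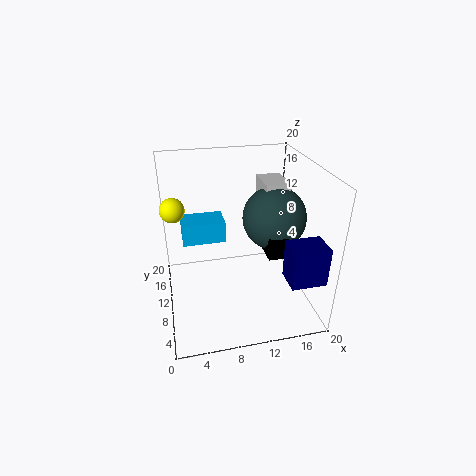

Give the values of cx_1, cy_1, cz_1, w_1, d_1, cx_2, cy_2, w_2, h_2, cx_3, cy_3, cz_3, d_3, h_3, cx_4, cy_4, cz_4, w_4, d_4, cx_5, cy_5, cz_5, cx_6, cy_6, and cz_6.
cx_1 = 14, cy_1 = 10.5, cz_1 = 12.5, w_1 = 3.5, d_1 = 5, cx_2 = 13.5, cy_2 = 6.5, w_2 = 2.5, h_2 = 3, cx_3 = 14.5, cy_3 = 0.5, cz_3 = 7.5, d_3 = 3.5, h_3 = 5, cx_4 = 2.5, cy_4 = 11, cz_4 = 9, w_4 = 6, d_4 = 4, cx_5 = 15.5, cy_5 = 11, cz_5 = 12, cx_6 = 1.5, cy_6 = 8, cz_6 = 16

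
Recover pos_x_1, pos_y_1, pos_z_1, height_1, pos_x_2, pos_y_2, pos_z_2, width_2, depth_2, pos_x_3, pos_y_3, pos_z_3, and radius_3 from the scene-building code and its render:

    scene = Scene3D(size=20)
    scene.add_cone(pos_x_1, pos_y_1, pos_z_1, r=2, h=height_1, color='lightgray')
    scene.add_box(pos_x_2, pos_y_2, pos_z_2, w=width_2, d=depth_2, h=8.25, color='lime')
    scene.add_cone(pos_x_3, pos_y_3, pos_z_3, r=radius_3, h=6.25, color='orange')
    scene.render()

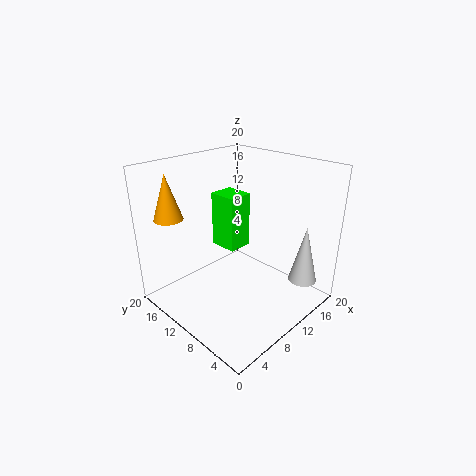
pos_x_1 = 16.25; pos_y_1 = 3; pos_z_1 = 3.5; height_1 = 8.25; pos_x_2 = 11; pos_y_2 = 12.25; pos_z_2 = 6.5; width_2 = 3.75; depth_2 = 4.25; pos_x_3 = 3.5; pos_y_3 = 16.75; pos_z_3 = 12.75; radius_3 = 2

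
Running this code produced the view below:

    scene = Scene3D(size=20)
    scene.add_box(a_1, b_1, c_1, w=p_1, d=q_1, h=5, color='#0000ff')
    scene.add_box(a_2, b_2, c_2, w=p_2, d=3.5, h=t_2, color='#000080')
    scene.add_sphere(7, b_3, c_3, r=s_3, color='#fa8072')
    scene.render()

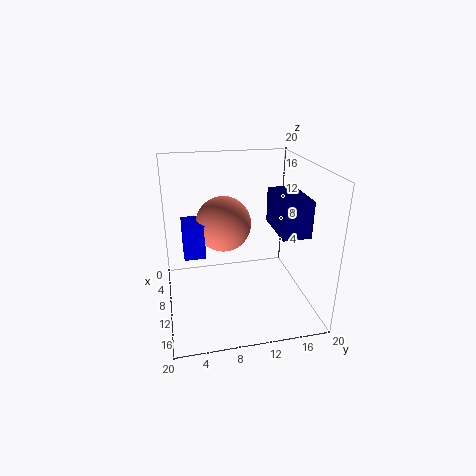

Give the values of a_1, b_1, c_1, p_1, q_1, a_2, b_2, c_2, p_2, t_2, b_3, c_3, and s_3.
a_1 = 5.5
b_1 = 2.5
c_1 = 7
p_1 = 4
q_1 = 3
a_2 = 11.5
b_2 = 13.5
c_2 = 13
p_2 = 6.5
t_2 = 4.5
b_3 = 8.5
c_3 = 11
s_3 = 4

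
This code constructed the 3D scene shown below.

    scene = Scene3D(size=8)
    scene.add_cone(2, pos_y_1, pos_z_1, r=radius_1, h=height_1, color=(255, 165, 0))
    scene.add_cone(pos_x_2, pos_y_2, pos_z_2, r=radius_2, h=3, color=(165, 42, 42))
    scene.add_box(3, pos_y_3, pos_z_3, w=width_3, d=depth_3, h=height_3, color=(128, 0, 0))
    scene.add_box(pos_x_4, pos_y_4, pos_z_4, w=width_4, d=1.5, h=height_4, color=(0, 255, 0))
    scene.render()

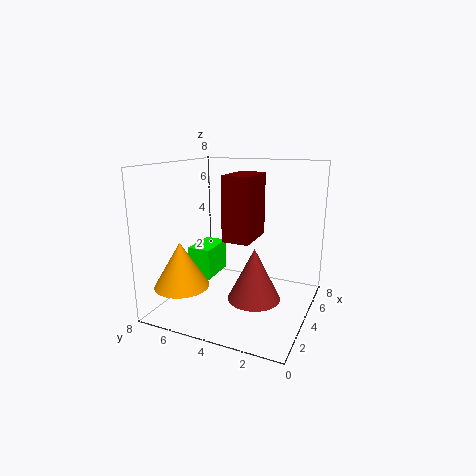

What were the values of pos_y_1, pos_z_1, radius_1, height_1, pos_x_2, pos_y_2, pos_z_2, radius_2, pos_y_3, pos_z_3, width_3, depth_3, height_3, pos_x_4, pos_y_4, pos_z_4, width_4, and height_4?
pos_y_1 = 6.5; pos_z_1 = 1.5; radius_1 = 1.5; height_1 = 2.5; pos_x_2 = 4; pos_y_2 = 3; pos_z_2 = 0.5; radius_2 = 1.5; pos_y_3 = 3; pos_z_3 = 4; width_3 = 2.5; depth_3 = 1.5; height_3 = 3.5; pos_x_4 = 5; pos_y_4 = 6.5; pos_z_4 = 0.5; width_4 = 2.5; height_4 = 2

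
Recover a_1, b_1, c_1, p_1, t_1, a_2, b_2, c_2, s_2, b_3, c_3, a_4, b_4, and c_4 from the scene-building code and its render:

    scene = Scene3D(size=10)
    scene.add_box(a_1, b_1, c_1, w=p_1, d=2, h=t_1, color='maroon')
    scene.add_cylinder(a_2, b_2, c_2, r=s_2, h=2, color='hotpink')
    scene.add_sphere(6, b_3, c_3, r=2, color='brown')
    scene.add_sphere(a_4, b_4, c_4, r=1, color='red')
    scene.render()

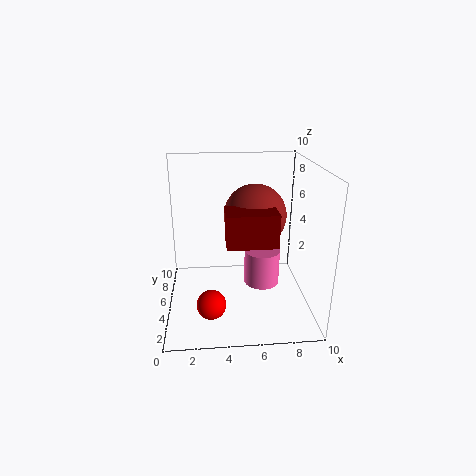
a_1 = 4
b_1 = 1
c_1 = 6
p_1 = 3
t_1 = 2
a_2 = 6
b_2 = 1
c_2 = 4
s_2 = 1
b_3 = 4
c_3 = 7
a_4 = 3
b_4 = 3
c_4 = 1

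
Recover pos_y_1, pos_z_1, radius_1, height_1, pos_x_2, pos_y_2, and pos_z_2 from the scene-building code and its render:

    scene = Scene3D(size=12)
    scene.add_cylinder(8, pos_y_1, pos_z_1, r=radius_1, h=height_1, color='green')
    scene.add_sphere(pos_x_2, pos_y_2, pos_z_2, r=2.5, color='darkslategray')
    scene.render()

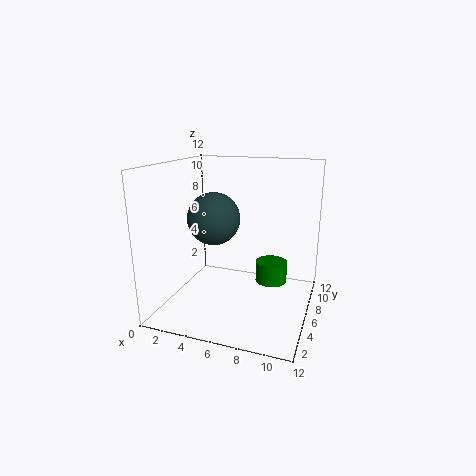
pos_y_1 = 10
pos_z_1 = 0.5
radius_1 = 1.5
height_1 = 2
pos_x_2 = 2.5
pos_y_2 = 9
pos_z_2 = 6.5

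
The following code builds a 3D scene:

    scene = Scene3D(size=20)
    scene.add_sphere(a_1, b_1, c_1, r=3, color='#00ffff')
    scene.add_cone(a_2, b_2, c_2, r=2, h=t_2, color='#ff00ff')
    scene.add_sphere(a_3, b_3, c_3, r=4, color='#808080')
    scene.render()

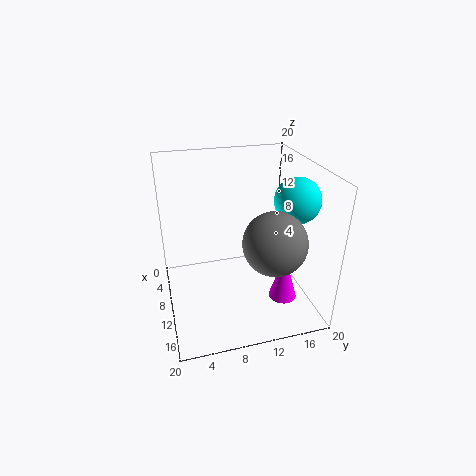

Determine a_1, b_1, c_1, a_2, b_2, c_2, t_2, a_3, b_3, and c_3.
a_1 = 13
b_1 = 17
c_1 = 16
a_2 = 13
b_2 = 16
c_2 = 1
t_2 = 7
a_3 = 16
b_3 = 13
c_3 = 12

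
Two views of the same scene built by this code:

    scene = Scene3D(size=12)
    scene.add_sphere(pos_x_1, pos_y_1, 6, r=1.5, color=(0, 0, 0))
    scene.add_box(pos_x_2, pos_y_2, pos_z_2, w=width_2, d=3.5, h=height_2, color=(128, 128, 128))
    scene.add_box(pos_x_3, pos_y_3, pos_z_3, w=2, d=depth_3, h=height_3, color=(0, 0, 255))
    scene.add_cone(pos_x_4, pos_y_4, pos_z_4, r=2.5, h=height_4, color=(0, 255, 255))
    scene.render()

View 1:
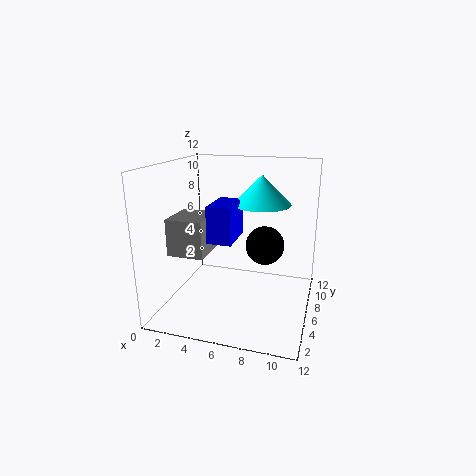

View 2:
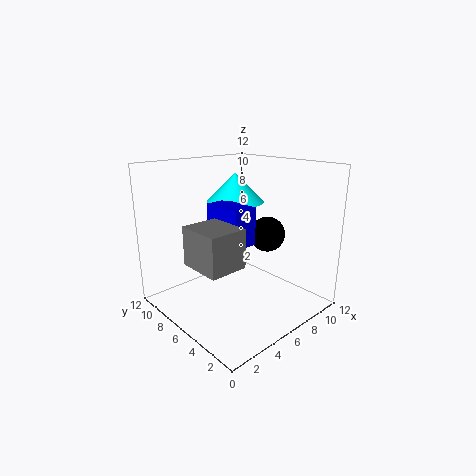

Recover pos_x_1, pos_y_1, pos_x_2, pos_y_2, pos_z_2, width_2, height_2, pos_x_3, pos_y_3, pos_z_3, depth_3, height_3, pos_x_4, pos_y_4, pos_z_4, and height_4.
pos_x_1 = 8.5
pos_y_1 = 5
pos_x_2 = 1
pos_y_2 = 3
pos_z_2 = 5
width_2 = 3
height_2 = 3
pos_x_3 = 4
pos_y_3 = 4
pos_z_3 = 6
depth_3 = 3.5
height_3 = 3
pos_x_4 = 7.5
pos_y_4 = 8
pos_z_4 = 8.5
height_4 = 2.5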